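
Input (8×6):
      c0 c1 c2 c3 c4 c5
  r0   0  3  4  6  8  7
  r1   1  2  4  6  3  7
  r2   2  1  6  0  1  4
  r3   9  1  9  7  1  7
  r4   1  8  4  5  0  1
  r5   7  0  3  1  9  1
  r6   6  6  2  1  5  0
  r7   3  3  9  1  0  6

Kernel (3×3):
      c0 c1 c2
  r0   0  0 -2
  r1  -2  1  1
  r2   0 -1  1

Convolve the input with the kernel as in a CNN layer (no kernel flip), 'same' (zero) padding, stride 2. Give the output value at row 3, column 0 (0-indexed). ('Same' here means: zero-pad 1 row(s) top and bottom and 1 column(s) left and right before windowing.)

The receptive field on the zero-padded input at this output position is [0 7 0 / 0 6 6 / 0 3 3]. Elementwise product with the kernel and sum: 0·-2 + 0·-2 + 6·1 + 6·1 + 3·-1 + 3·1.

12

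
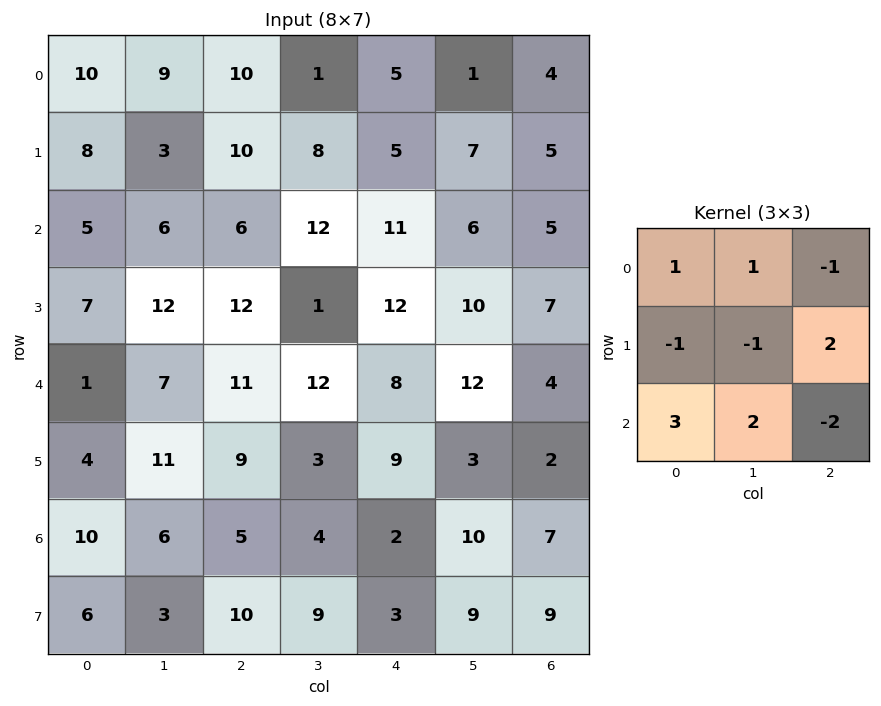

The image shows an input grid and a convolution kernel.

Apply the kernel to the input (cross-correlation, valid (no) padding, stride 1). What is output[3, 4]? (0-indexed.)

The receptive field on the input at this output position is [12 10 7 / 8 12 4 / 9 3 2]. Elementwise product with the kernel and sum: 12·1 + 10·1 + 7·-1 + 8·-1 + 12·-1 + 4·2 + 9·3 + 3·2 + 2·-2.

32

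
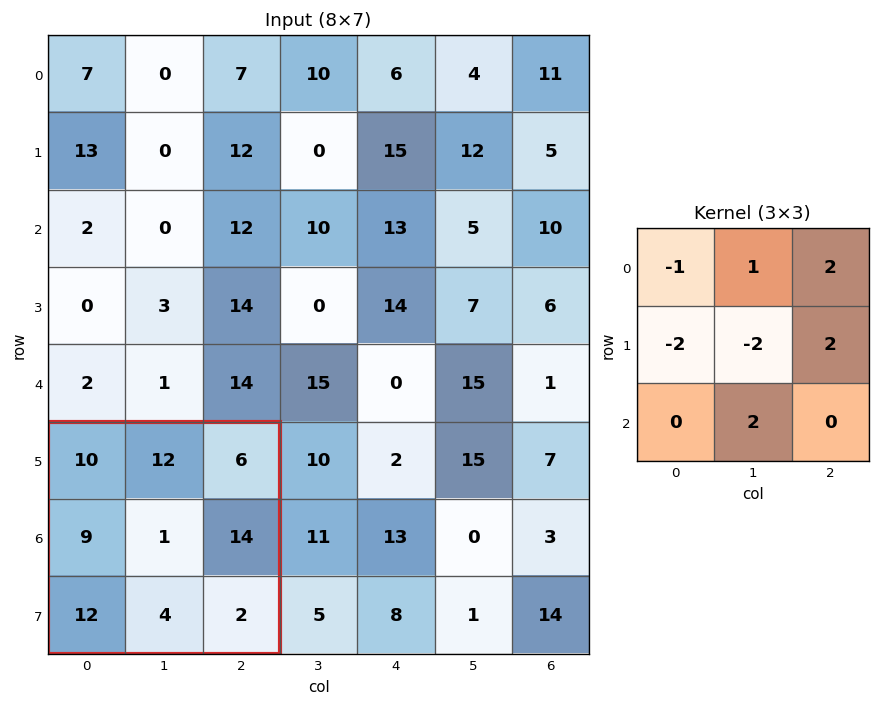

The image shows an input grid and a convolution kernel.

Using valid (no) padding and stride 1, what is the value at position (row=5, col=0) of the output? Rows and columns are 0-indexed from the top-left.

30

The receptive field on the input at this output position is [10 12 6 / 9 1 14 / 12 4 2]. Elementwise product with the kernel and sum: 10·-1 + 12·1 + 6·2 + 9·-2 + 1·-2 + 14·2 + 4·2.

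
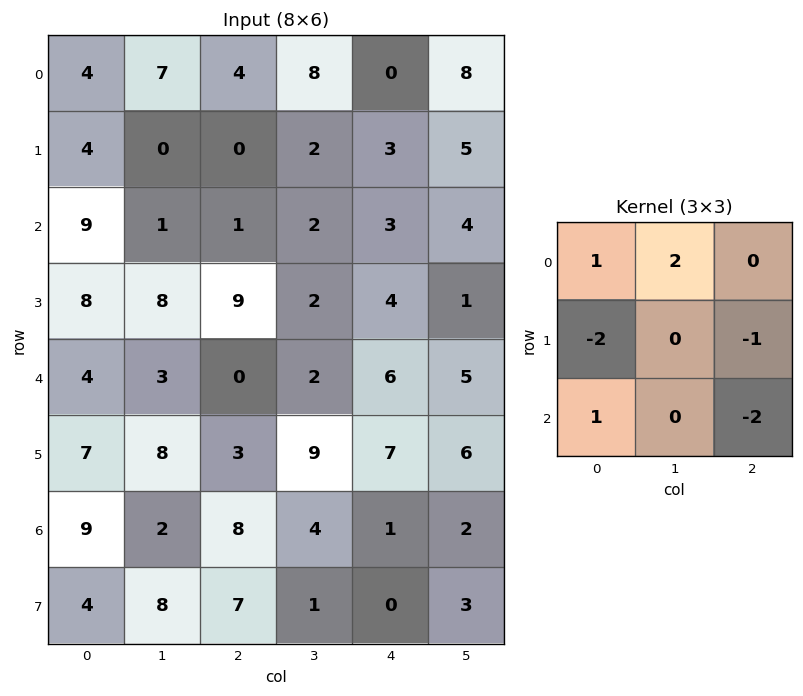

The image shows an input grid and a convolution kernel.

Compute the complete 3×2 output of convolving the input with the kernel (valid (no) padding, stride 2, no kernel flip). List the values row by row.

Output[0,0]: The receptive field on the input at this output position is [4 7 4 / 4 0 0 / 9 1 1]. Elementwise product with the kernel and sum: 4·1 + 7·2 + 4·-2 + 0·-1 + 9·1 + 1·-2.
Output[0,1]: The receptive field on the input at this output position is [4 8 0 / 0 2 3 / 1 2 3]. Elementwise product with the kernel and sum: 4·1 + 8·2 + 0·-2 + 3·-1 + 1·1 + 3·-2.

17 12
-10 -29
-14 -3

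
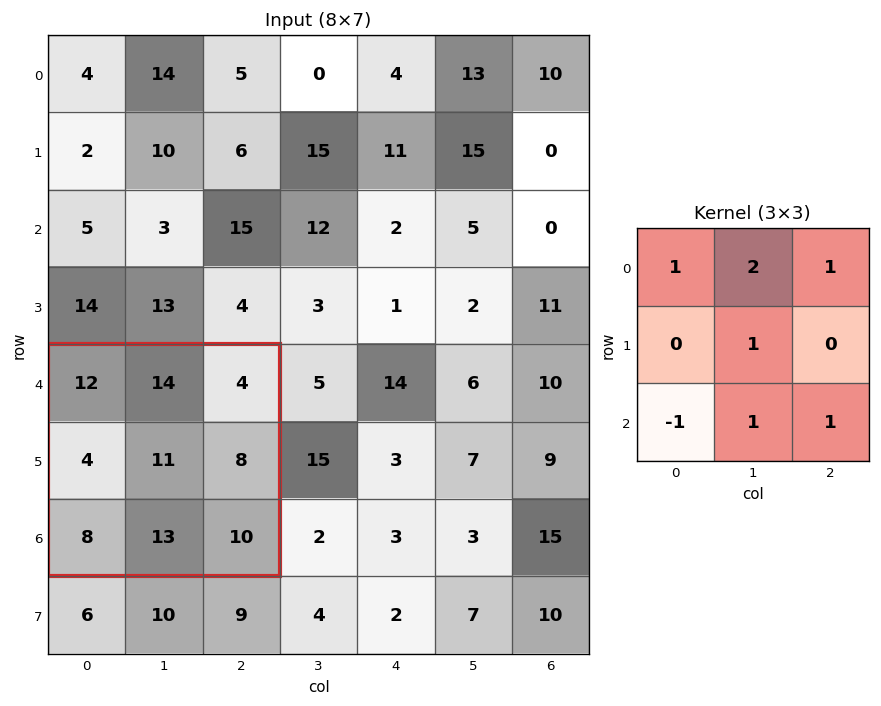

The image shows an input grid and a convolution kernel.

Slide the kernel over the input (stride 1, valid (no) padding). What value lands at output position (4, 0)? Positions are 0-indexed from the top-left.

70

The receptive field on the input at this output position is [12 14 4 / 4 11 8 / 8 13 10]. Elementwise product with the kernel and sum: 12·1 + 14·2 + 4·1 + 11·1 + 8·-1 + 13·1 + 10·1.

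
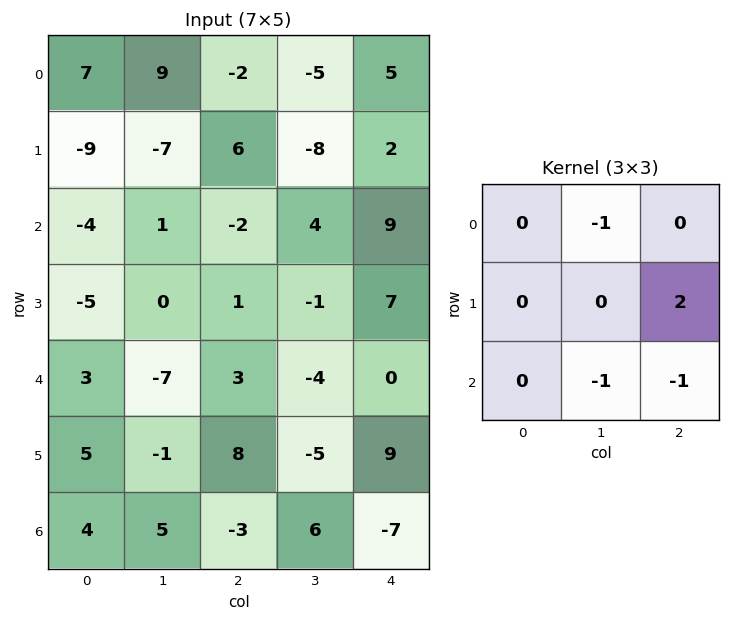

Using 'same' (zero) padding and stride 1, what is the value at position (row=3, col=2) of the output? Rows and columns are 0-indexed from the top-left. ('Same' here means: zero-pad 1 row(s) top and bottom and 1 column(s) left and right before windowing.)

1

The receptive field on the zero-padded input at this output position is [1 -2 4 / 0 1 -1 / -7 3 -4]. Elementwise product with the kernel and sum: -2·-1 + -1·2 + 3·-1 + -4·-1.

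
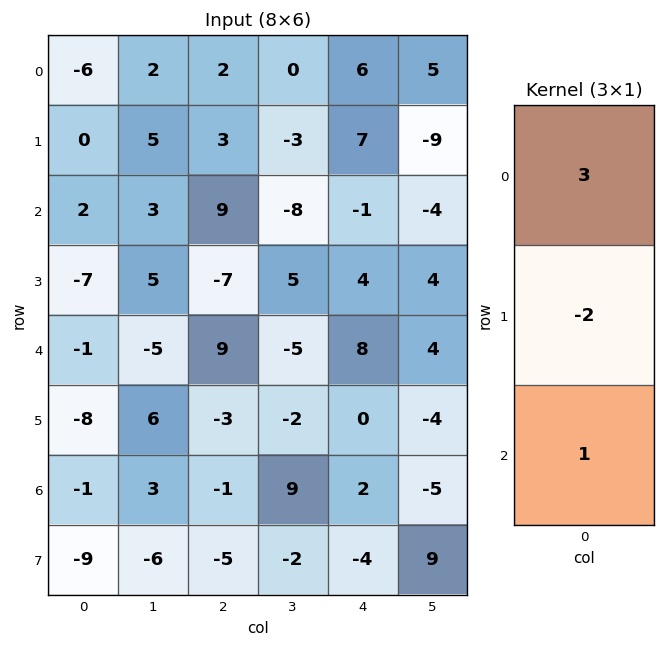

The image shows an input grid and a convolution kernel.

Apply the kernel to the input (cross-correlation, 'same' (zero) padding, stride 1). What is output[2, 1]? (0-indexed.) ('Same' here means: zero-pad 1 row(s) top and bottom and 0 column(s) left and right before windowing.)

14

The receptive field on the zero-padded input at this output position is [5 / 3 / 5]. Elementwise product with the kernel and sum: 5·3 + 3·-2 + 5·1.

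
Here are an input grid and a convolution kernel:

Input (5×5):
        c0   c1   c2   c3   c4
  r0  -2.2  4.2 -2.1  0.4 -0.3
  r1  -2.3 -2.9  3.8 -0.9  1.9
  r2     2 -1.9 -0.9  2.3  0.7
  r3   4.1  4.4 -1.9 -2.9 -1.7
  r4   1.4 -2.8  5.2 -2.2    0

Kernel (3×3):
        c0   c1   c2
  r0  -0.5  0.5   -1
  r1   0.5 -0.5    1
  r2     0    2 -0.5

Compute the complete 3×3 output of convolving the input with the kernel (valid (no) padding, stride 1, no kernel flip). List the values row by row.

6.05 -10.75 10.05
6.7 3.7 -10.1
-11.3 9.95 -4.7

Output[0,0]: The receptive field on the input at this output position is [-2.2 4.2 -2.1 / -2.3 -2.9 3.8 / 2 -1.9 -0.9]. Elementwise product with the kernel and sum: -2.2·-0.5 + 4.2·0.5 + -2.1·-1 + -2.3·0.5 + -2.9·-0.5 + 3.8·1 + -1.9·2 + -0.9·-0.5.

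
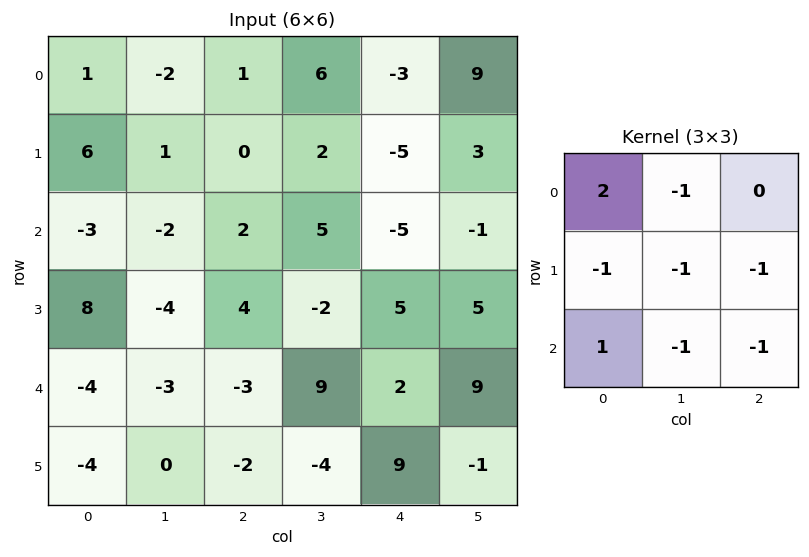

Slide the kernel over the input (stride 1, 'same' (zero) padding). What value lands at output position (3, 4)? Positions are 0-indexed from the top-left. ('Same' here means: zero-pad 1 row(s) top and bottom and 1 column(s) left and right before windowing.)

The receptive field on the zero-padded input at this output position is [5 -5 -1 / -2 5 5 / 9 2 9]. Elementwise product with the kernel and sum: 5·2 + -5·-1 + -2·-1 + 5·-1 + 5·-1 + 9·1 + 2·-1 + 9·-1.

5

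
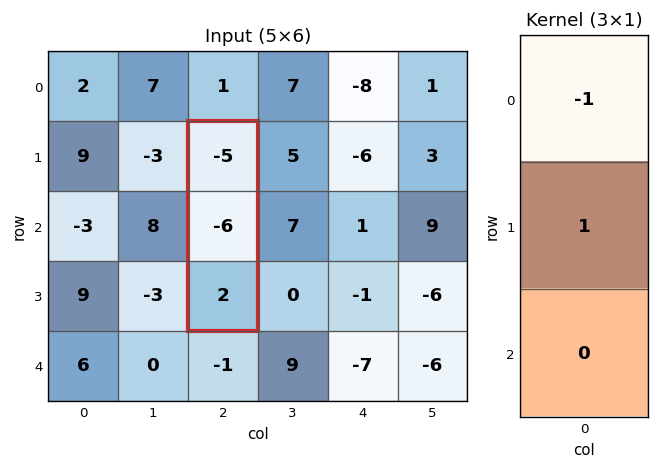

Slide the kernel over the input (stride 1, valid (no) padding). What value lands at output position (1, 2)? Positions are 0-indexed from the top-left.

The receptive field on the input at this output position is [-5 / -6 / 2]. Elementwise product with the kernel and sum: -5·-1 + -6·1.

-1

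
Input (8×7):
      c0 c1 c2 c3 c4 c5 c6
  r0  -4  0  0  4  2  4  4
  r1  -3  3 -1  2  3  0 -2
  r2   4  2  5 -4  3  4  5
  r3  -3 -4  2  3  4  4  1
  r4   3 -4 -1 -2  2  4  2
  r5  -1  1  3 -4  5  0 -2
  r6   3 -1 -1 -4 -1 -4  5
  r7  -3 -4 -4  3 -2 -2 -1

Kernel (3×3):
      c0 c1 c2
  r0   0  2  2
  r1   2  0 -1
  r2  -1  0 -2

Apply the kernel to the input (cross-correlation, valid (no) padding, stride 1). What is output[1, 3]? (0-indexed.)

The receptive field on the input at this output position is [2 3 0 / -4 3 4 / 3 4 4]. Elementwise product with the kernel and sum: 3·2 + 0·2 + -4·2 + 4·-1 + 3·-1 + 4·-2.

-17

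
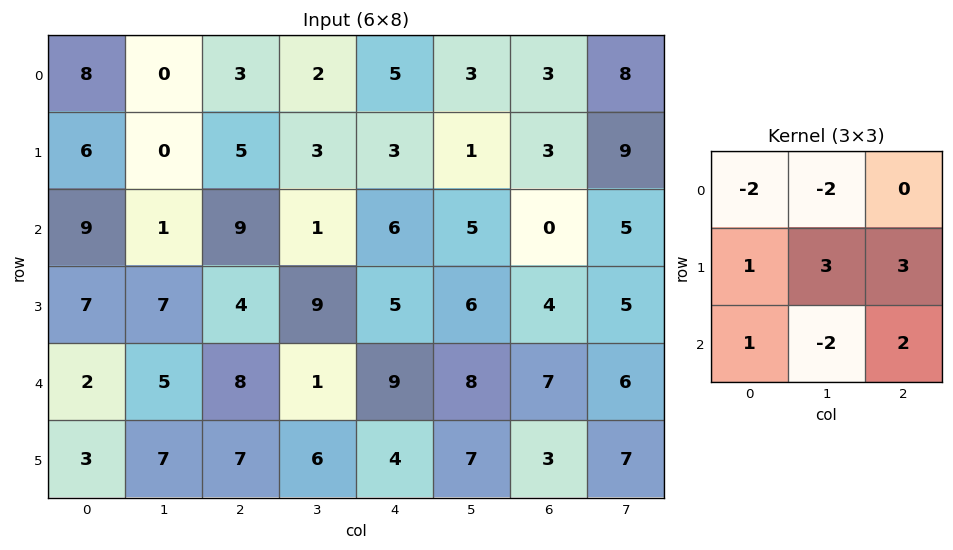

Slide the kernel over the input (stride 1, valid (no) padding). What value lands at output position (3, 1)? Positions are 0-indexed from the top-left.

The receptive field on the input at this output position is [7 4 9 / 5 8 1 / 7 7 6]. Elementwise product with the kernel and sum: 7·-2 + 4·-2 + 5·1 + 8·3 + 1·3 + 7·1 + 7·-2 + 6·2.

15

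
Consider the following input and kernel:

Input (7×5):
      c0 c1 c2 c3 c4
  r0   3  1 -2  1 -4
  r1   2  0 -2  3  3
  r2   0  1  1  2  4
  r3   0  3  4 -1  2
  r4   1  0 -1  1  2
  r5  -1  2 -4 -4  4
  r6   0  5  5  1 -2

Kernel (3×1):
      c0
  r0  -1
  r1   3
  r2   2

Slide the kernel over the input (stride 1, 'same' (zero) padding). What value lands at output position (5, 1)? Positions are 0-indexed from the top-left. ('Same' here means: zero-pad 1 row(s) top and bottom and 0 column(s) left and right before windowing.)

The receptive field on the zero-padded input at this output position is [0 / 2 / 5]. Elementwise product with the kernel and sum: 0·-1 + 2·3 + 5·2.

16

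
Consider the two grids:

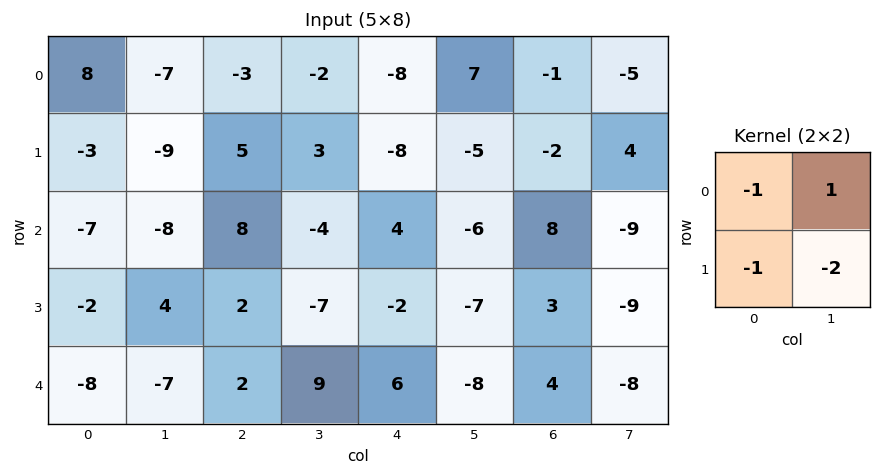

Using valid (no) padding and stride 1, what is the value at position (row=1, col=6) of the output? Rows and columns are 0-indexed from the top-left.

The receptive field on the input at this output position is [-2 4 / 8 -9]. Elementwise product with the kernel and sum: -2·-1 + 4·1 + 8·-1 + -9·-2.

16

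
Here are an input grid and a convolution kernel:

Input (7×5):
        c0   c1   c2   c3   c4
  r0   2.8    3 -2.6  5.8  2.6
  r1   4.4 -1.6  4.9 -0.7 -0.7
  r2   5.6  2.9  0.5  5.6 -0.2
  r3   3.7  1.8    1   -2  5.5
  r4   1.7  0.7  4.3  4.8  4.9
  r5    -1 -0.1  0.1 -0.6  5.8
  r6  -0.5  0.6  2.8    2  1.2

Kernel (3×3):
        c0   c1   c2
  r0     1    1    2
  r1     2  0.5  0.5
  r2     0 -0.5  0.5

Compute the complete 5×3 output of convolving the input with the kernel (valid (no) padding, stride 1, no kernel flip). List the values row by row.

Output[0,0]: The receptive field on the input at this output position is [2.8 3 -2.6 / 4.4 -1.6 4.9 / 5.6 2.9 0.5]. Elementwise product with the kernel and sum: 2.8·1 + 3·1 + -2.6·2 + 4.4·2 + -1.6·0.5 + 4.9·0.5 + 2.9·-0.5 + 0.5·0.5.

9.85 13.45 14.6
25.1 9.25 10.25
20.1 17.95 9.5
13.5 4.4 26.65
10.1 13.75 21.3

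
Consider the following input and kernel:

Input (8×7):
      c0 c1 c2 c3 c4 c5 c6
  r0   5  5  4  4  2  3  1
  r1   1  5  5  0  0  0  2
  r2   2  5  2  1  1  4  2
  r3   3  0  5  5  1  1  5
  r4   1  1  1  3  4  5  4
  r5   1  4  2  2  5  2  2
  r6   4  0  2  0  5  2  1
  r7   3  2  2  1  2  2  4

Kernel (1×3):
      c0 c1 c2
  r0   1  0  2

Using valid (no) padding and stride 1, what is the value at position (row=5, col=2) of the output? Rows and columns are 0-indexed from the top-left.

The receptive field on the input at this output position is [2 2 5]. Elementwise product with the kernel and sum: 2·1 + 5·2.

12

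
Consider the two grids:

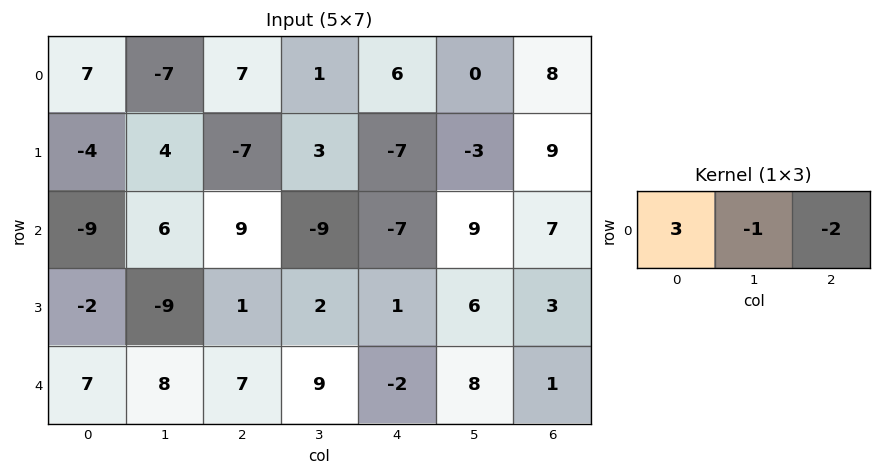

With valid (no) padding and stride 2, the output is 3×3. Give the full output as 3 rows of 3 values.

14 8 2
-51 50 -44
-1 16 -16

Output[0,0]: The receptive field on the input at this output position is [7 -7 7]. Elementwise product with the kernel and sum: 7·3 + -7·-1 + 7·-2.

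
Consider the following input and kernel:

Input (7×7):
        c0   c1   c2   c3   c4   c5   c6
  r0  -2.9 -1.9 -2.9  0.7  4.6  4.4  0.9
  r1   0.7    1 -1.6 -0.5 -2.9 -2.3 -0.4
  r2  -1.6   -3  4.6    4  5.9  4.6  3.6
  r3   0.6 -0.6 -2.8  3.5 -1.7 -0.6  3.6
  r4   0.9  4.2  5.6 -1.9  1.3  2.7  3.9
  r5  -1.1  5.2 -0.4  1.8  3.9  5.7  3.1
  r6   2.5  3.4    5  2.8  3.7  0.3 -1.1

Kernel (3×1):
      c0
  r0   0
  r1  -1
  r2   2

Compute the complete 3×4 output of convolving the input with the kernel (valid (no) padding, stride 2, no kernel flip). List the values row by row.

Output[0,0]: The receptive field on the input at this output position is [-2.9 / 0.7 / -1.6]. Elementwise product with the kernel and sum: 0.7·-1 + -1.6·2.
Output[0,1]: The receptive field on the input at this output position is [-2.9 / -1.6 / 4.6]. Elementwise product with the kernel and sum: -1.6·-1 + 4.6·2.

-3.9 10.8 14.7 7.6
1.2 14 4.3 4.2
6.1 10.4 3.5 -5.3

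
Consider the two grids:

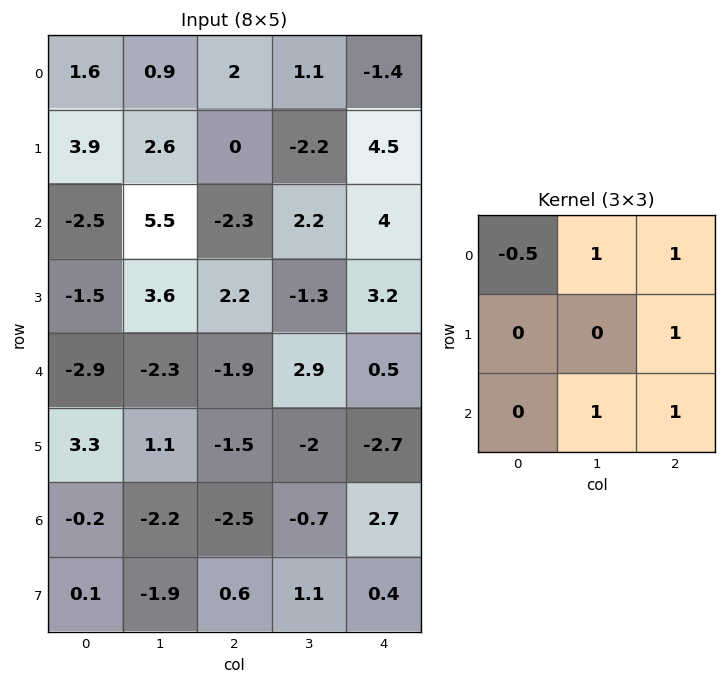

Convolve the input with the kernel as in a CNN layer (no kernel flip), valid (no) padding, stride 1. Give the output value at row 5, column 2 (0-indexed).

0.25

The receptive field on the input at this output position is [-1.5 -2 -2.7 / -2.5 -0.7 2.7 / 0.6 1.1 0.4]. Elementwise product with the kernel and sum: -1.5·-0.5 + -2·1 + -2.7·1 + 2.7·1 + 1.1·1 + 0.4·1.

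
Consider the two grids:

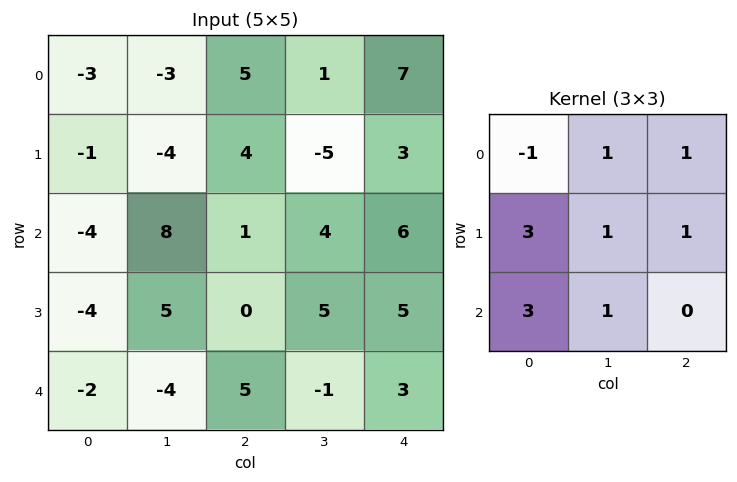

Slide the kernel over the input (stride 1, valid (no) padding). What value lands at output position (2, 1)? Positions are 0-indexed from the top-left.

10

The receptive field on the input at this output position is [8 1 4 / 5 0 5 / -4 5 -1]. Elementwise product with the kernel and sum: 8·-1 + 1·1 + 4·1 + 5·3 + 0·1 + 5·1 + -4·3 + 5·1.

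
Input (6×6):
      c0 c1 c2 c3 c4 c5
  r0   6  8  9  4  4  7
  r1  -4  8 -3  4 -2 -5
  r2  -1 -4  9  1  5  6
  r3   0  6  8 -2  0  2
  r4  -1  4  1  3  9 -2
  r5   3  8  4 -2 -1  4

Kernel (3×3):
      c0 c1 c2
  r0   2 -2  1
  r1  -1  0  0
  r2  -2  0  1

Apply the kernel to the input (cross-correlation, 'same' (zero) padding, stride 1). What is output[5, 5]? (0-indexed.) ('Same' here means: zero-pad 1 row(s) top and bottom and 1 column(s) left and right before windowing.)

The receptive field on the zero-padded input at this output position is [9 -2 0 / -1 4 0 / 0 0 0]. Elementwise product with the kernel and sum: 9·2 + -2·-2 + 0·1 + -1·-1 + 0·-2 + 0·1.

23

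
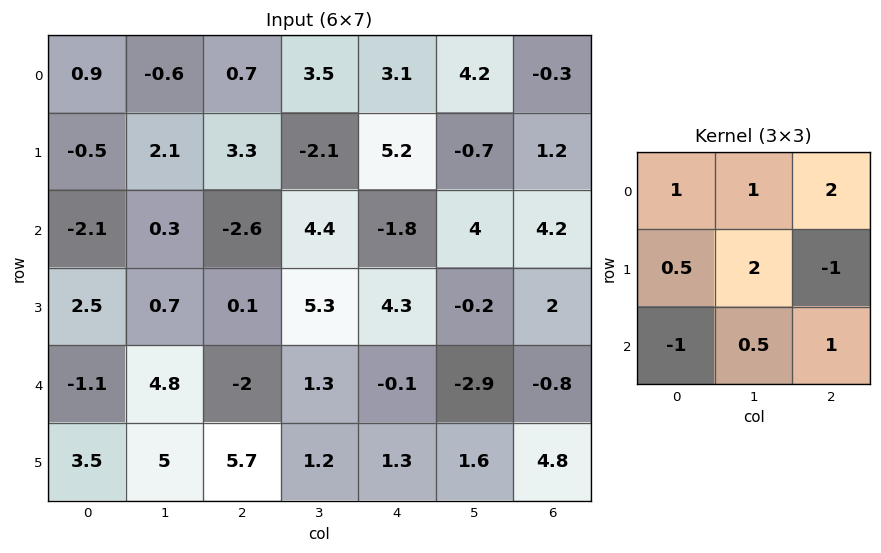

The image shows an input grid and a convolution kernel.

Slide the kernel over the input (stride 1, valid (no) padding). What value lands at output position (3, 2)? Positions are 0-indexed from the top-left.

11.9

The receptive field on the input at this output position is [0.1 5.3 4.3 / -2 1.3 -0.1 / 5.7 1.2 1.3]. Elementwise product with the kernel and sum: 0.1·1 + 5.3·1 + 4.3·2 + -2·0.5 + 1.3·2 + -0.1·-1 + 5.7·-1 + 1.2·0.5 + 1.3·1.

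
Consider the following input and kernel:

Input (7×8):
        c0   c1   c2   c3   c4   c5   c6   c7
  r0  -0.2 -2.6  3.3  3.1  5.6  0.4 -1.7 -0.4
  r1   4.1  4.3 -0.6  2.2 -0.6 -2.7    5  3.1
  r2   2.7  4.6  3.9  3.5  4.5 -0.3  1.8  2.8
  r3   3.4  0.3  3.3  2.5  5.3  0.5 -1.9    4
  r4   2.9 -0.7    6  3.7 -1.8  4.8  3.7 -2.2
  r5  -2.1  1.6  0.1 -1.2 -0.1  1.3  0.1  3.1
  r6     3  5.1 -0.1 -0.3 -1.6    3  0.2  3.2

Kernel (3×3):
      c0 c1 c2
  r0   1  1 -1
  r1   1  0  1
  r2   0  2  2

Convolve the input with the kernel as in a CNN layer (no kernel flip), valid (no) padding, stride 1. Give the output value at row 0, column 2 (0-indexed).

The receptive field on the input at this output position is [3.3 3.1 5.6 / -0.6 2.2 -0.6 / 3.9 3.5 4.5]. Elementwise product with the kernel and sum: 3.3·1 + 3.1·1 + 5.6·-1 + -0.6·1 + -0.6·1 + 3.5·2 + 4.5·2.

15.6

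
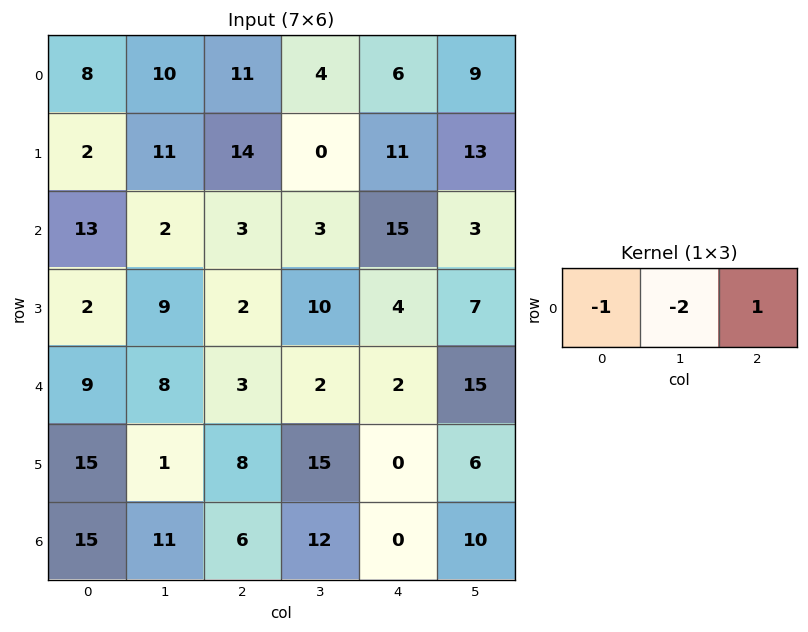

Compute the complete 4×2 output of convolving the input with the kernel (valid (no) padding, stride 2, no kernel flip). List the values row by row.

-17 -13
-14 6
-22 -5
-31 -30

Output[0,0]: The receptive field on the input at this output position is [8 10 11]. Elementwise product with the kernel and sum: 8·-1 + 10·-2 + 11·1.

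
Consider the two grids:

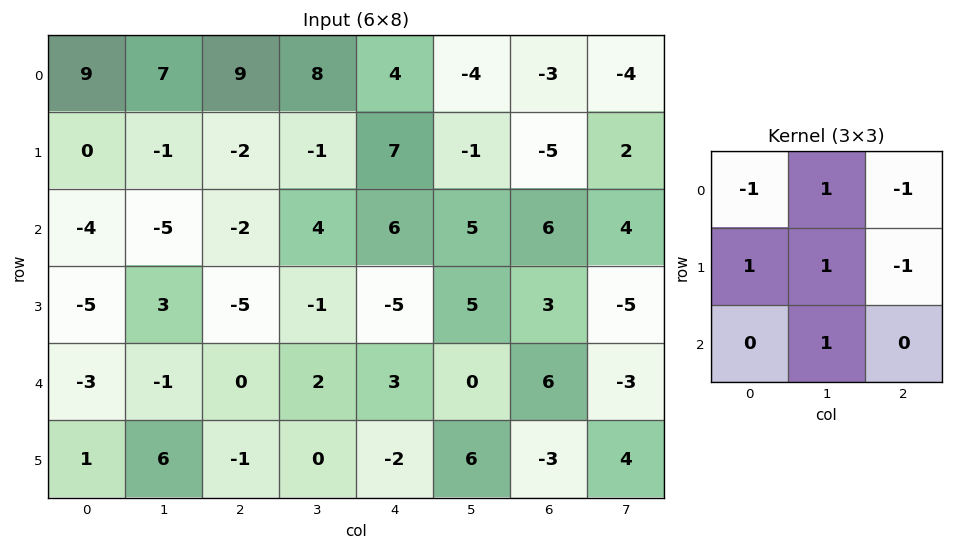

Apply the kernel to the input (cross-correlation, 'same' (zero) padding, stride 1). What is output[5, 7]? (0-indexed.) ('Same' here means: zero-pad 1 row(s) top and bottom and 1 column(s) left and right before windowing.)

The receptive field on the zero-padded input at this output position is [6 -3 0 / -3 4 0 / 0 0 0]. Elementwise product with the kernel and sum: 6·-1 + -3·1 + 0·-1 + -3·1 + 4·1 + 0·-1 + 0·1.

-8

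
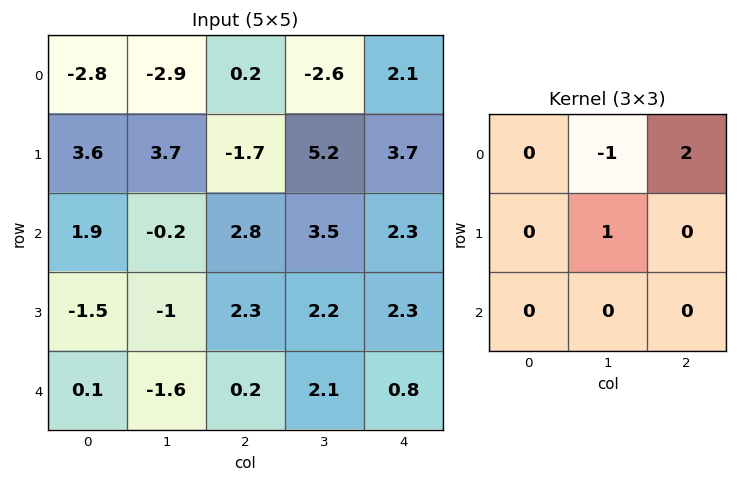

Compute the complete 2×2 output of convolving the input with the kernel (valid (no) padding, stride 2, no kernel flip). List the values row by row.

Output[0,0]: The receptive field on the input at this output position is [-2.8 -2.9 0.2 / 3.6 3.7 -1.7 / 1.9 -0.2 2.8]. Elementwise product with the kernel and sum: -2.9·-1 + 0.2·2 + 3.7·1.
Output[0,1]: The receptive field on the input at this output position is [0.2 -2.6 2.1 / -1.7 5.2 3.7 / 2.8 3.5 2.3]. Elementwise product with the kernel and sum: -2.6·-1 + 2.1·2 + 5.2·1.

7 12
4.8 3.3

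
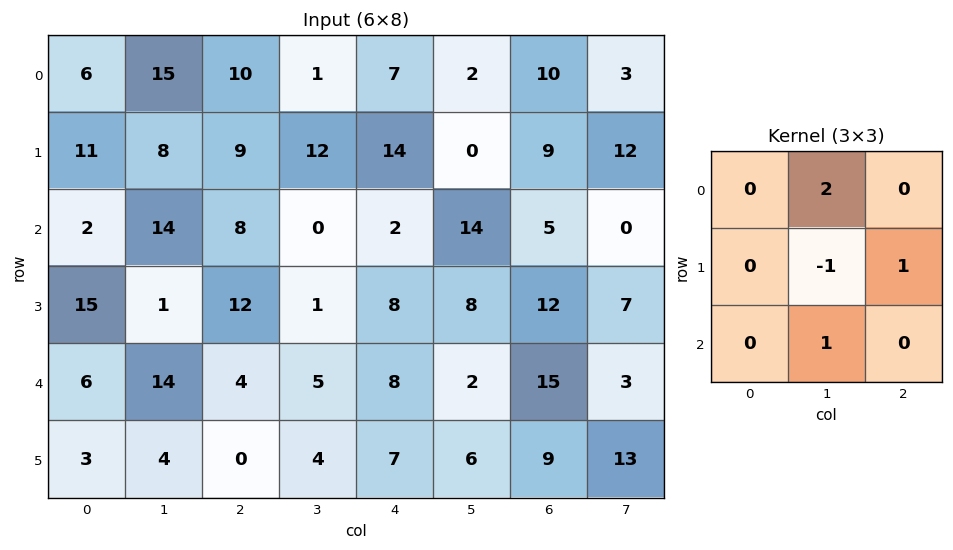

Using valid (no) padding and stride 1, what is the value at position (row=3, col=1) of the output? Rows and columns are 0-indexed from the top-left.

The receptive field on the input at this output position is [1 12 1 / 14 4 5 / 4 0 4]. Elementwise product with the kernel and sum: 12·2 + 4·-1 + 5·1 + 0·1.

25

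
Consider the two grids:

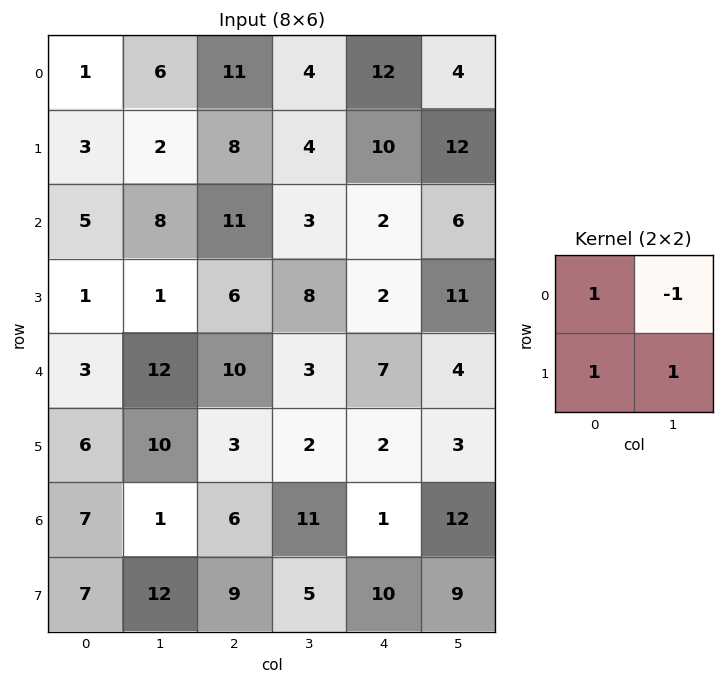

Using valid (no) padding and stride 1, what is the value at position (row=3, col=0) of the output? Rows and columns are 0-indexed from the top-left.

The receptive field on the input at this output position is [1 1 / 3 12]. Elementwise product with the kernel and sum: 1·1 + 1·-1 + 3·1 + 12·1.

15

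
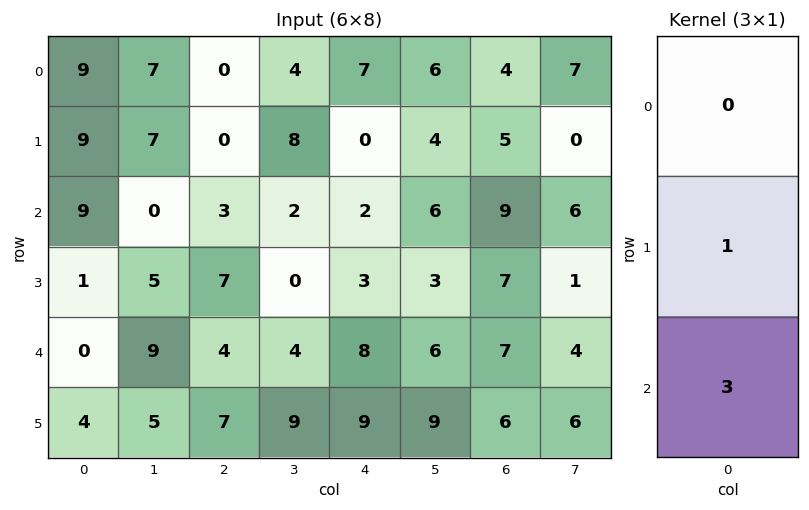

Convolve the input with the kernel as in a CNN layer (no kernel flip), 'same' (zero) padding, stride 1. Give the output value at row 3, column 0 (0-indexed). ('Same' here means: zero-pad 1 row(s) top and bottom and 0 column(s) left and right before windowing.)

1

The receptive field on the zero-padded input at this output position is [9 / 1 / 0]. Elementwise product with the kernel and sum: 1·1 + 0·3.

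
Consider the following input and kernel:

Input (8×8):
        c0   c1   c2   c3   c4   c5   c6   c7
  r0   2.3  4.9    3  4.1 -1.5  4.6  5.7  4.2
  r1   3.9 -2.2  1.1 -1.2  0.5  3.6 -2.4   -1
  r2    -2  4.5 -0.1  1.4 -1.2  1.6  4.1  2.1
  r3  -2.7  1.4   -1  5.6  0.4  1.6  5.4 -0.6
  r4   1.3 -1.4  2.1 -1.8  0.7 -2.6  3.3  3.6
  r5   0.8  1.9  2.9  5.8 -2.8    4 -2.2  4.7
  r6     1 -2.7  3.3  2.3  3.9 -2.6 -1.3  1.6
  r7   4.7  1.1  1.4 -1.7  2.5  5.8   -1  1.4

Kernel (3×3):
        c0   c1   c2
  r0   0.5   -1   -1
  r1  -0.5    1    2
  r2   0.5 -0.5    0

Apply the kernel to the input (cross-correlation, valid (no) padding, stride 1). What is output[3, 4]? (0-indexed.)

The receptive field on the input at this output position is [0.4 1.6 5.4 / 0.7 -2.6 3.3 / -2.8 4 -2.2]. Elementwise product with the kernel and sum: 0.4·0.5 + 1.6·-1 + 5.4·-1 + 0.7·-0.5 + -2.6·1 + 3.3·2 + -2.8·0.5 + 4·-0.5.

-6.55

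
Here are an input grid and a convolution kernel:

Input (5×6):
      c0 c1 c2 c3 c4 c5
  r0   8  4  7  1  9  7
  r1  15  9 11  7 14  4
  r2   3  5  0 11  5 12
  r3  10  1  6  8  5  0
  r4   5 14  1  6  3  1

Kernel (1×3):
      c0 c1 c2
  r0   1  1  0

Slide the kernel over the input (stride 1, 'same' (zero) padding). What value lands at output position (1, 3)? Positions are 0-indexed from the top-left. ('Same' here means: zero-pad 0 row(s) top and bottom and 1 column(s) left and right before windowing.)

18

The receptive field on the zero-padded input at this output position is [11 7 14]. Elementwise product with the kernel and sum: 11·1 + 7·1.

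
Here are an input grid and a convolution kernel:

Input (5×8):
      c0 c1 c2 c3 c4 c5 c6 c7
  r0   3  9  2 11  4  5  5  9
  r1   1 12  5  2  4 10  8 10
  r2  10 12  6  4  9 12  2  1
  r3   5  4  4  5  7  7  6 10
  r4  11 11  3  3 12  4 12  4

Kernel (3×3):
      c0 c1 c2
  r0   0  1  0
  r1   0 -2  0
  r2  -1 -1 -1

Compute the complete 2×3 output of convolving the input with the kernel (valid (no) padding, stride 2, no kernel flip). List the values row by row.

Output[0,0]: The receptive field on the input at this output position is [3 9 2 / 1 12 5 / 10 12 6]. Elementwise product with the kernel and sum: 9·1 + 12·-2 + 10·-1 + 12·-1 + 6·-1.
Output[0,1]: The receptive field on the input at this output position is [2 11 4 / 5 2 4 / 6 4 9]. Elementwise product with the kernel and sum: 11·1 + 2·-2 + 6·-1 + 4·-1 + 9·-1.

-43 -12 -38
-21 -24 -30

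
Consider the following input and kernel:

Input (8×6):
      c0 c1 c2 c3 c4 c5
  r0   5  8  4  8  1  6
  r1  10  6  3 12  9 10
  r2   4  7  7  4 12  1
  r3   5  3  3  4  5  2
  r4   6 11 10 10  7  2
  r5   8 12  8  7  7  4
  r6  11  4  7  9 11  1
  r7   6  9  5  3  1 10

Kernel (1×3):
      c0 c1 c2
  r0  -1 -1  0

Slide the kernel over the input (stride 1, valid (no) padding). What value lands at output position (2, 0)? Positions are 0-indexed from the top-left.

-11

The receptive field on the input at this output position is [4 7 7]. Elementwise product with the kernel and sum: 4·-1 + 7·-1.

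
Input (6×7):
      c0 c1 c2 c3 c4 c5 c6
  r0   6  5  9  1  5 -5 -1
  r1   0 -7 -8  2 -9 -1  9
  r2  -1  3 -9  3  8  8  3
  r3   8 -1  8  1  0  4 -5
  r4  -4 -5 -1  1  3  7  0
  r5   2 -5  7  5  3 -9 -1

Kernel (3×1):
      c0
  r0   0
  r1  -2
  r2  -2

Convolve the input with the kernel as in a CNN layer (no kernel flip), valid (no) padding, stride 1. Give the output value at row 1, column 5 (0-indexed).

The receptive field on the input at this output position is [-1 / 8 / 4]. Elementwise product with the kernel and sum: 8·-2 + 4·-2.

-24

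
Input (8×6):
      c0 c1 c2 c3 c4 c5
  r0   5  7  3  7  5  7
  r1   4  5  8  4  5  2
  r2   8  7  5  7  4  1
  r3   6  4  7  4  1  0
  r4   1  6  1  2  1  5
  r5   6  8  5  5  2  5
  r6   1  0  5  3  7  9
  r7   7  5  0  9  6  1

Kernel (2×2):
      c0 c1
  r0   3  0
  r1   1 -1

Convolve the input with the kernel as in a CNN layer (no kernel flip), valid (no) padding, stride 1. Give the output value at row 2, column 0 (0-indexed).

26

The receptive field on the input at this output position is [8 7 / 6 4]. Elementwise product with the kernel and sum: 8·3 + 6·1 + 4·-1.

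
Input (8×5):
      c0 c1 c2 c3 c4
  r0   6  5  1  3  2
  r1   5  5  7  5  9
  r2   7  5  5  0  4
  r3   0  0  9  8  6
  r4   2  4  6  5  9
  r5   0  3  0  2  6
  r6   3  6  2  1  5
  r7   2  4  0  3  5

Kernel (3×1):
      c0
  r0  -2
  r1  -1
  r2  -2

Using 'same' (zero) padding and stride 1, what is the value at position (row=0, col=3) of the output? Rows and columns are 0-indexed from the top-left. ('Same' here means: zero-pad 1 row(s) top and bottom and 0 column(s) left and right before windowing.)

-13

The receptive field on the zero-padded input at this output position is [0 / 3 / 5]. Elementwise product with the kernel and sum: 0·-2 + 3·-1 + 5·-2.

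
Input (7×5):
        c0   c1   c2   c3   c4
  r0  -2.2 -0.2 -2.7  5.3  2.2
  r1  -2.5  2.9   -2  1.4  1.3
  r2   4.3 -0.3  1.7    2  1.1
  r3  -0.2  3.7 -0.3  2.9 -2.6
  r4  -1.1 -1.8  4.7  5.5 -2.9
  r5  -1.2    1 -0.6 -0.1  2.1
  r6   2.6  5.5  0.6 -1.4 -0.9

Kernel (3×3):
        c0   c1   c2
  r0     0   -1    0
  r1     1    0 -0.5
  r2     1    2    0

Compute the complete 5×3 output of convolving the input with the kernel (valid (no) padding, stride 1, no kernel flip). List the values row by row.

2.4 8 -2.25
7.75 3.8 5.25
-4.45 8.15 14.7
-6.35 -4.45 2.45
14.5 3.05 -9.35

Output[0,0]: The receptive field on the input at this output position is [-2.2 -0.2 -2.7 / -2.5 2.9 -2 / 4.3 -0.3 1.7]. Elementwise product with the kernel and sum: -0.2·-1 + -2.5·1 + -2·-0.5 + 4.3·1 + -0.3·2.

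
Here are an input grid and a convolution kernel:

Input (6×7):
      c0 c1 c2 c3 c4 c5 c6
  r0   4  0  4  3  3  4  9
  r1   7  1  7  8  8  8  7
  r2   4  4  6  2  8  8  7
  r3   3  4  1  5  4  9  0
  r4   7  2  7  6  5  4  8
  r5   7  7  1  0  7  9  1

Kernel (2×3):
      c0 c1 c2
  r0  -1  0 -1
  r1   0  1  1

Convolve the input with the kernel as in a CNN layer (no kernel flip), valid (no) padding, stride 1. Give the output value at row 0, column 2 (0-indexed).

9

The receptive field on the input at this output position is [4 3 3 / 7 8 8]. Elementwise product with the kernel and sum: 4·-1 + 3·-1 + 8·1 + 8·1.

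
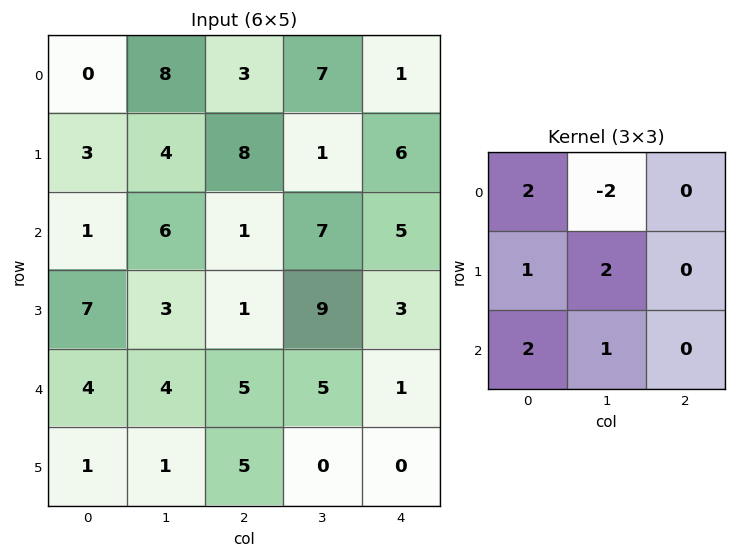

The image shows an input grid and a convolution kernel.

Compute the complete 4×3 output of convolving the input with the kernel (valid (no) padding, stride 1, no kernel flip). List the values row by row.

3 43 11
28 7 40
15 28 22
23 25 9

Output[0,0]: The receptive field on the input at this output position is [0 8 3 / 3 4 8 / 1 6 1]. Elementwise product with the kernel and sum: 0·2 + 8·-2 + 3·1 + 4·2 + 1·2 + 6·1.
Output[0,1]: The receptive field on the input at this output position is [8 3 7 / 4 8 1 / 6 1 7]. Elementwise product with the kernel and sum: 8·2 + 3·-2 + 4·1 + 8·2 + 6·2 + 1·1.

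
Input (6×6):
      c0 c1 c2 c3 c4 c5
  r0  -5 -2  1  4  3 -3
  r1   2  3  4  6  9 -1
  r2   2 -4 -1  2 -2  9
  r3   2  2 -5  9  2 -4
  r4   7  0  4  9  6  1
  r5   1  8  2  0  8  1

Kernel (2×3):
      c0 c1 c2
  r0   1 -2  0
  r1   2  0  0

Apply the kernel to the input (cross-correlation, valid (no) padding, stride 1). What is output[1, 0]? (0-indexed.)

The receptive field on the input at this output position is [2 3 4 / 2 -4 -1]. Elementwise product with the kernel and sum: 2·1 + 3·-2 + 2·2.

0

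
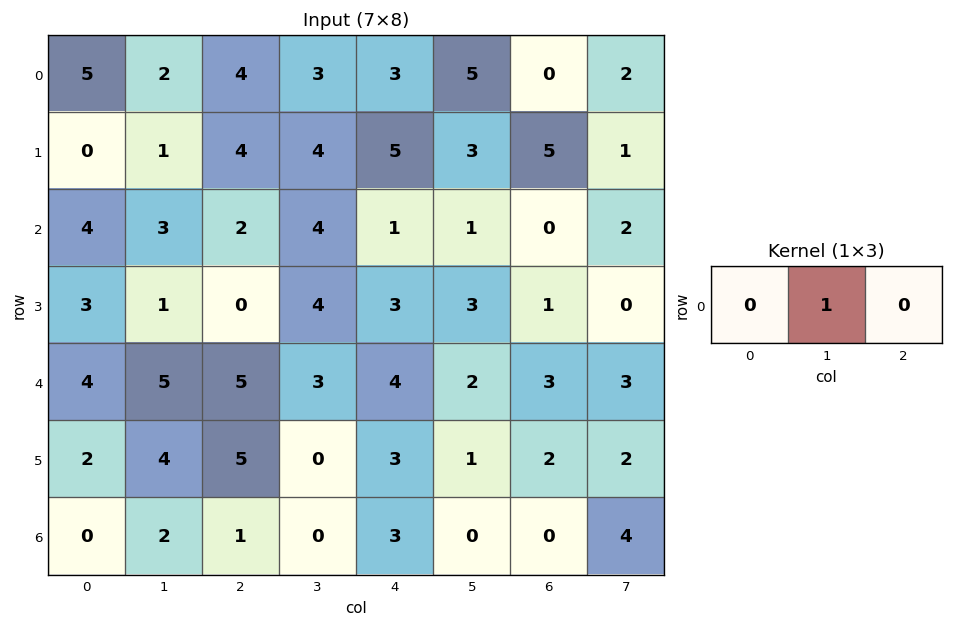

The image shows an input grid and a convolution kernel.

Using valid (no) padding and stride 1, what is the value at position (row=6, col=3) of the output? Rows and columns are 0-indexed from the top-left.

The receptive field on the input at this output position is [0 3 0]. Elementwise product with the kernel and sum: 3·1.

3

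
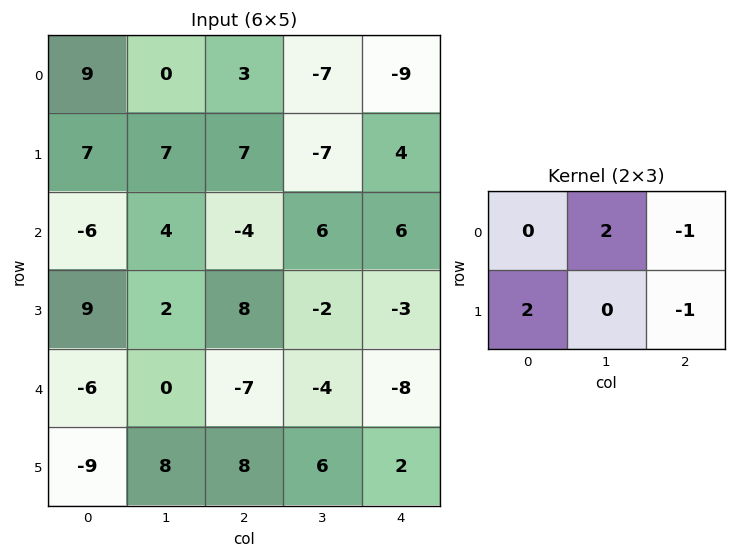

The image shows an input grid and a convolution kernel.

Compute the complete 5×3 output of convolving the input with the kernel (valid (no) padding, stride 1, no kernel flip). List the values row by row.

4 34 5
-1 23 -32
22 -8 25
-9 22 -7
-19 0 14

Output[0,0]: The receptive field on the input at this output position is [9 0 3 / 7 7 7]. Elementwise product with the kernel and sum: 0·2 + 3·-1 + 7·2 + 7·-1.
Output[0,1]: The receptive field on the input at this output position is [0 3 -7 / 7 7 -7]. Elementwise product with the kernel and sum: 3·2 + -7·-1 + 7·2 + -7·-1.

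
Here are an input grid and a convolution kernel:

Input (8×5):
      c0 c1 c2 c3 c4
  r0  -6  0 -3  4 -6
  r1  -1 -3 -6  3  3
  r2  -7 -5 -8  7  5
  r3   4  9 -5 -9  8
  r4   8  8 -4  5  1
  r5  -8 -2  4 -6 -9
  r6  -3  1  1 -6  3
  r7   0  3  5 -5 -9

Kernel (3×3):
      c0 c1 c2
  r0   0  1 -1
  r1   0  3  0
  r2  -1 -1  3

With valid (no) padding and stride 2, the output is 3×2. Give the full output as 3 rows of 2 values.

-18 35
2 -23
11 0

Output[0,0]: The receptive field on the input at this output position is [-6 0 -3 / -1 -3 -6 / -7 -5 -8]. Elementwise product with the kernel and sum: 0·1 + -3·-1 + -3·3 + -7·-1 + -5·-1 + -8·3.
Output[0,1]: The receptive field on the input at this output position is [-3 4 -6 / -6 3 3 / -8 7 5]. Elementwise product with the kernel and sum: 4·1 + -6·-1 + 3·3 + -8·-1 + 7·-1 + 5·3.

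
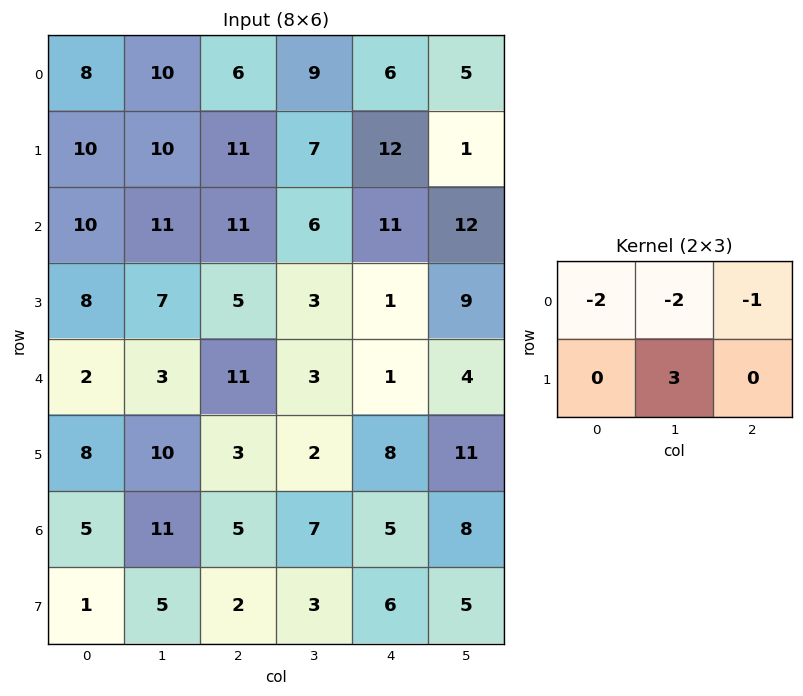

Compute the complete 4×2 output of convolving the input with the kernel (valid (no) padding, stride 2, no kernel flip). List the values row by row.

-12 -15
-32 -36
9 -23
-22 -20

Output[0,0]: The receptive field on the input at this output position is [8 10 6 / 10 10 11]. Elementwise product with the kernel and sum: 8·-2 + 10·-2 + 6·-1 + 10·3.
Output[0,1]: The receptive field on the input at this output position is [6 9 6 / 11 7 12]. Elementwise product with the kernel and sum: 6·-2 + 9·-2 + 6·-1 + 7·3.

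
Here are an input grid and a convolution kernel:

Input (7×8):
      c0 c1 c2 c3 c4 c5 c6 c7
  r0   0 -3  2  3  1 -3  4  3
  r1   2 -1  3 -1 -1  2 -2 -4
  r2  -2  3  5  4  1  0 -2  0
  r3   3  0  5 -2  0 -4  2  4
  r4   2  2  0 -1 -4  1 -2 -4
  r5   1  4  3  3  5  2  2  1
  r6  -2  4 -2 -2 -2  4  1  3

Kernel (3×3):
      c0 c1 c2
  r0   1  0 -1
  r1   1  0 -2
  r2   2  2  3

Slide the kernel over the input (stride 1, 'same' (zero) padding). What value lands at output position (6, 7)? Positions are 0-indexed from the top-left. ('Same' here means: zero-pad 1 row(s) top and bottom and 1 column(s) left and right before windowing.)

The receptive field on the zero-padded input at this output position is [2 1 0 / 1 3 0 / 0 0 0]. Elementwise product with the kernel and sum: 2·1 + 0·-1 + 1·1 + 0·-2 + 0·2 + 0·2 + 0·3.

3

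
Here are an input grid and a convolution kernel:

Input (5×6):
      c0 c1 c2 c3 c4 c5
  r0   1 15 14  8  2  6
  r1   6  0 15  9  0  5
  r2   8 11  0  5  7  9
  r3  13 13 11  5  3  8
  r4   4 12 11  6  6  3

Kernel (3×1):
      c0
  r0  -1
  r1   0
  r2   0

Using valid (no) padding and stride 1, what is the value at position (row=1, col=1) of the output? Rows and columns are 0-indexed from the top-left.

0

The receptive field on the input at this output position is [0 / 11 / 13]. Elementwise product with the kernel and sum: 0·-1.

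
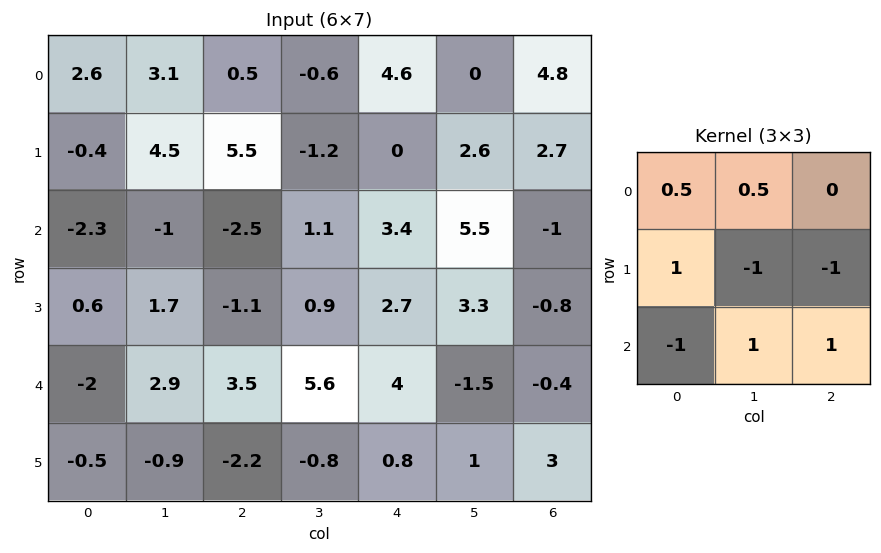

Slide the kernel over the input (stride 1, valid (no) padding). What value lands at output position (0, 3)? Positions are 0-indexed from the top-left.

The receptive field on the input at this output position is [-0.6 4.6 0 / -1.2 0 2.6 / 1.1 3.4 5.5]. Elementwise product with the kernel and sum: -0.6·0.5 + 4.6·0.5 + -1.2·1 + 0·-1 + 2.6·-1 + 1.1·-1 + 3.4·1 + 5.5·1.

6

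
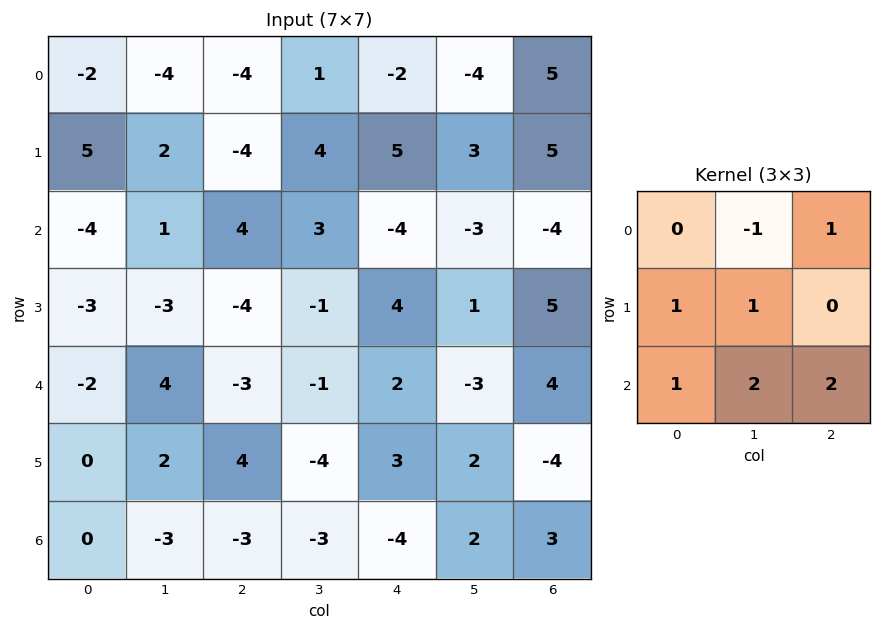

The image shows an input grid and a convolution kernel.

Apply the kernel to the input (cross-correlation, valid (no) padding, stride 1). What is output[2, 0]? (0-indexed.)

The receptive field on the input at this output position is [-4 1 4 / -3 -3 -4 / -2 4 -3]. Elementwise product with the kernel and sum: 1·-1 + 4·1 + -3·1 + -3·1 + -2·1 + 4·2 + -3·2.

-3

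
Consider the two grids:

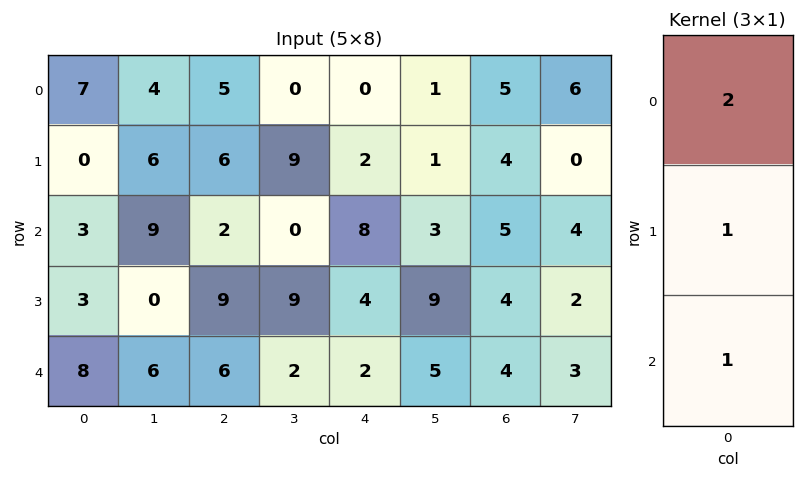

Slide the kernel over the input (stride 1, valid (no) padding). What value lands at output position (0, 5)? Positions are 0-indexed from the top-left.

6

The receptive field on the input at this output position is [1 / 1 / 3]. Elementwise product with the kernel and sum: 1·2 + 1·1 + 3·1.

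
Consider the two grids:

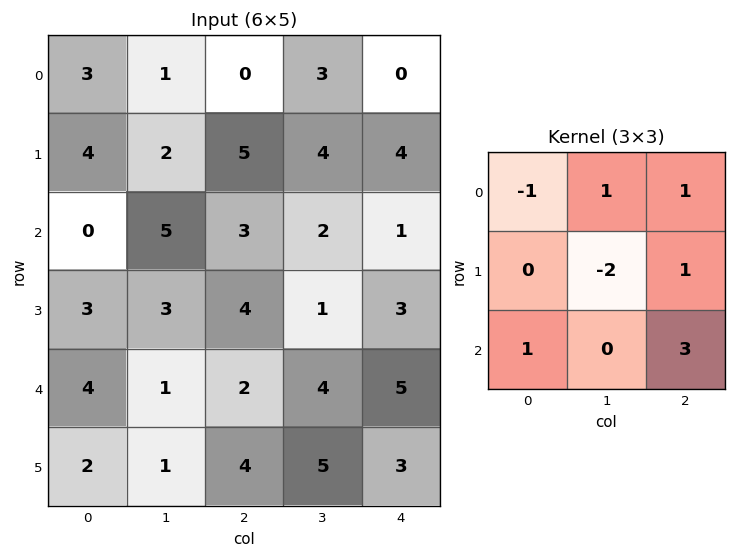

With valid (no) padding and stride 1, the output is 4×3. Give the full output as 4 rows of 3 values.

Output[0,0]: The receptive field on the input at this output position is [3 1 0 / 4 2 5 / 0 5 3]. Elementwise product with the kernel and sum: 3·-1 + 1·1 + 0·1 + 2·-2 + 5·1 + 0·1 + 3·3.
Output[0,1]: The receptive field on the input at this output position is [1 0 3 / 2 5 4 / 5 3 2]. Elementwise product with the kernel and sum: 1·-1 + 0·1 + 3·1 + 5·-2 + 4·1 + 5·1 + 2·3.

8 7 5
11 9 13
16 6 18
18 18 10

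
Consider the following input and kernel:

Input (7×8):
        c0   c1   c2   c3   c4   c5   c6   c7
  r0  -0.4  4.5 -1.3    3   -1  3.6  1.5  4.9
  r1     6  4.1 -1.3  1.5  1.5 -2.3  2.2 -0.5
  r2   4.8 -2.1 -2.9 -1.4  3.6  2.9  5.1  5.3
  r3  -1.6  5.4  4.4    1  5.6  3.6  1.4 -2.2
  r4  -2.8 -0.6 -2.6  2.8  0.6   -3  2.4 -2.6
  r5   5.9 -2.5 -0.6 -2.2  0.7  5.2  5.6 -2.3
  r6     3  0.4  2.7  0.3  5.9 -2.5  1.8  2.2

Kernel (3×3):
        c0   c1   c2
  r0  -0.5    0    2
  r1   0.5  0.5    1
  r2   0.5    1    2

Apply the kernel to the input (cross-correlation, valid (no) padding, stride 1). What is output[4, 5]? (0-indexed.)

4.35

The receptive field on the input at this output position is [-3 2.4 -2.6 / 5.2 5.6 -2.3 / -2.5 1.8 2.2]. Elementwise product with the kernel and sum: -3·-0.5 + -2.6·2 + 5.2·0.5 + 5.6·0.5 + -2.3·1 + -2.5·0.5 + 1.8·1 + 2.2·2.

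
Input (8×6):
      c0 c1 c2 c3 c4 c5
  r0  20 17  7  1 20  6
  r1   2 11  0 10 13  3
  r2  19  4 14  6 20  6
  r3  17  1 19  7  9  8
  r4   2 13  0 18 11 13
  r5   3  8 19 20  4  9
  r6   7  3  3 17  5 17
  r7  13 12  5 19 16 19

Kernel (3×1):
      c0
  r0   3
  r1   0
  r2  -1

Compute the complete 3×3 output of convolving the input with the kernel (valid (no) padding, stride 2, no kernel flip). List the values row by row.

Output[0,0]: The receptive field on the input at this output position is [20 / 2 / 19]. Elementwise product with the kernel and sum: 20·3 + 19·-1.
Output[0,1]: The receptive field on the input at this output position is [7 / 0 / 14]. Elementwise product with the kernel and sum: 7·3 + 14·-1.

41 7 40
55 42 49
-1 -3 28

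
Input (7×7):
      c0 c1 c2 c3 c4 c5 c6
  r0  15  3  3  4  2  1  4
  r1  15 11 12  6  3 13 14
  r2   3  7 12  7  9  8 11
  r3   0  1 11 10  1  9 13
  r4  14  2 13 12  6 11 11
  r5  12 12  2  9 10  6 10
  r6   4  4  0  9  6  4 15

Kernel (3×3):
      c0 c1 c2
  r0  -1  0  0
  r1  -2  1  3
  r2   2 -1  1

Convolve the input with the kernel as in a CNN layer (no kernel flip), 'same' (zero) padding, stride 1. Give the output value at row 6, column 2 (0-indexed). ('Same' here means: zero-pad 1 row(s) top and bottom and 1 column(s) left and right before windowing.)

The receptive field on the zero-padded input at this output position is [12 2 9 / 4 0 9 / 0 0 0]. Elementwise product with the kernel and sum: 12·-1 + 4·-2 + 0·1 + 9·3 + 0·2 + 0·-1 + 0·1.

7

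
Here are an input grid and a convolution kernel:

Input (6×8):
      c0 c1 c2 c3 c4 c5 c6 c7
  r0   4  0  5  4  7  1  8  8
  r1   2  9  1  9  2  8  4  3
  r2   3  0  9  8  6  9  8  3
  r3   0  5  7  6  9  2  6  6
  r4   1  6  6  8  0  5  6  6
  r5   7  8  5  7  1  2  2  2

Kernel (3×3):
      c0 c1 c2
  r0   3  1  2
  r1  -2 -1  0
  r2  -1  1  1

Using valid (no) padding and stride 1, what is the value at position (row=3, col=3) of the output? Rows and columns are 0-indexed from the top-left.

11

The receptive field on the input at this output position is [6 9 2 / 8 0 5 / 7 1 2]. Elementwise product with the kernel and sum: 6·3 + 9·1 + 2·2 + 8·-2 + 0·-1 + 7·-1 + 1·1 + 2·1.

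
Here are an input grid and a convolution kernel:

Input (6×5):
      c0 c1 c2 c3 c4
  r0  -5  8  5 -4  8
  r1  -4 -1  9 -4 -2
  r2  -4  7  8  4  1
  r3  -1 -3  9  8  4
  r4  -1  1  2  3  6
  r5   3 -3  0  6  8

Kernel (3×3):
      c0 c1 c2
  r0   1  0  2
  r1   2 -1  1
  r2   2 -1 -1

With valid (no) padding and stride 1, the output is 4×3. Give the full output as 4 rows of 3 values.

Output[0,0]: The receptive field on the input at this output position is [-5 8 5 / -4 -1 9 / -4 7 8]. Elementwise product with the kernel and sum: -5·1 + 5·2 + -4·2 + -1·-1 + 9·1 + -4·2 + 7·-1 + 8·-1.

-16 -13 52
-1 -22 24
17 5 19
25 4 10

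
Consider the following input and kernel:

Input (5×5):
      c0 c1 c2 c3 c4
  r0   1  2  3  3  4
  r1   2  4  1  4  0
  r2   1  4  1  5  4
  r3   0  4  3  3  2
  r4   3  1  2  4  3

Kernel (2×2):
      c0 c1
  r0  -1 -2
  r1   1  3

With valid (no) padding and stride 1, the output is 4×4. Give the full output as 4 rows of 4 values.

Output[0,0]: The receptive field on the input at this output position is [1 2 / 2 4]. Elementwise product with the kernel and sum: 1·-1 + 2·-2 + 2·1 + 4·3.

9 -1 4 -7
3 1 7 13
3 7 1 -4
-2 -3 5 6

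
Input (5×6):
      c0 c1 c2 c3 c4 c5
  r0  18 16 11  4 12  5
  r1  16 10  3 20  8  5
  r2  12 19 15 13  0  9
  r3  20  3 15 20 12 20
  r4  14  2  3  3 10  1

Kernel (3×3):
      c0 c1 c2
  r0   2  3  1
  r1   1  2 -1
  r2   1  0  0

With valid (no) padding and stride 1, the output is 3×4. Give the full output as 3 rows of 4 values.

Output[0,0]: The receptive field on the input at this output position is [18 16 11 / 16 10 3 / 12 19 15]. Elementwise product with the kernel and sum: 18·2 + 16·3 + 11·1 + 16·1 + 10·2 + 3·-1 + 12·1.

140 84 96 93
120 88 130 93
121 111 115 62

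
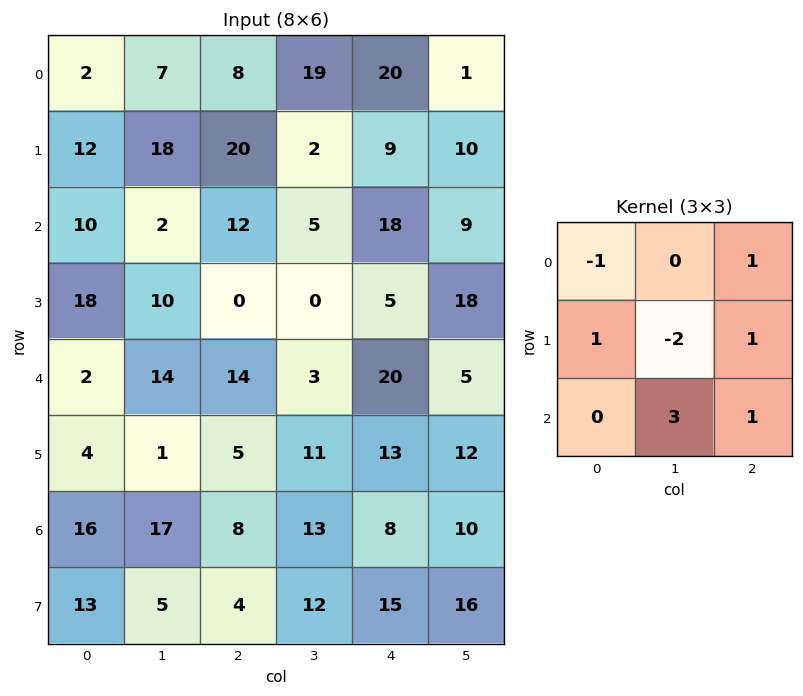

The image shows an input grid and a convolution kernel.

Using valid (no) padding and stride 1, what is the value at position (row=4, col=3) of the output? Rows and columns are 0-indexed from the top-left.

The receptive field on the input at this output position is [3 20 5 / 11 13 12 / 13 8 10]. Elementwise product with the kernel and sum: 3·-1 + 5·1 + 11·1 + 13·-2 + 12·1 + 8·3 + 10·1.

33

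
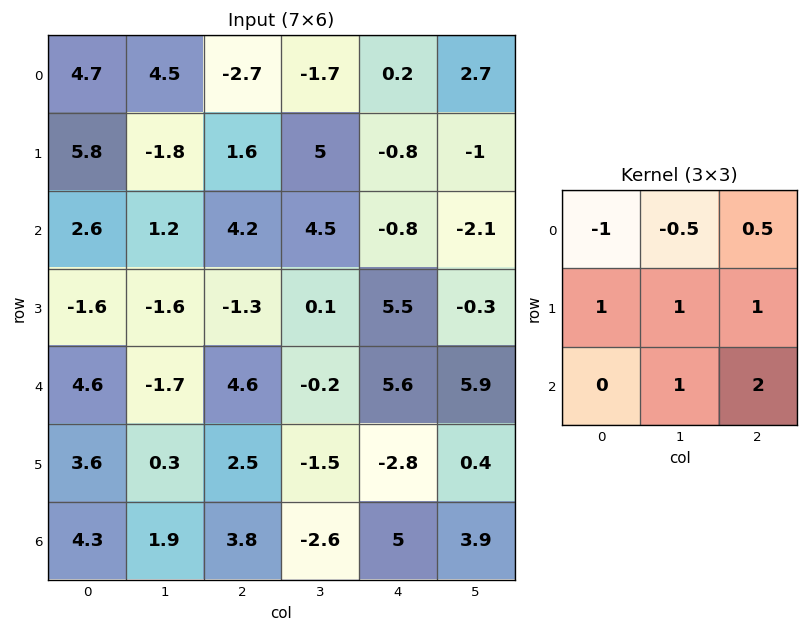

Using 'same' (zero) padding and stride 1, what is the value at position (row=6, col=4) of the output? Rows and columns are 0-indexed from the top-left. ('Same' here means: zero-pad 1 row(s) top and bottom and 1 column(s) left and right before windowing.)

9.4

The receptive field on the zero-padded input at this output position is [-1.5 -2.8 0.4 / -2.6 5 3.9 / 0 0 0]. Elementwise product with the kernel and sum: -1.5·-1 + -2.8·-0.5 + 0.4·0.5 + -2.6·1 + 5·1 + 3.9·1 + 0·1 + 0·2.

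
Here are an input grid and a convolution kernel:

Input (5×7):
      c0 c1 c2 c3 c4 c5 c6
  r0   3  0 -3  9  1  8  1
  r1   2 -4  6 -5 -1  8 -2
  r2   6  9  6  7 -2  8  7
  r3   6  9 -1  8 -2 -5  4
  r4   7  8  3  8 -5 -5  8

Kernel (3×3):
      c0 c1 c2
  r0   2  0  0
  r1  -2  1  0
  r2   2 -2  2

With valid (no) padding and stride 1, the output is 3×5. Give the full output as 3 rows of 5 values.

Output[0,0]: The receptive field on the input at this output position is [3 0 -3 / 2 -4 6 / 6 9 6]. Elementwise product with the kernel and sum: 3·2 + 2·-2 + -4·1 + 6·2 + 9·-2 + 6·2.

4 34 -29 61 6
-7 16 -15 -16 24
13 25 2 12 11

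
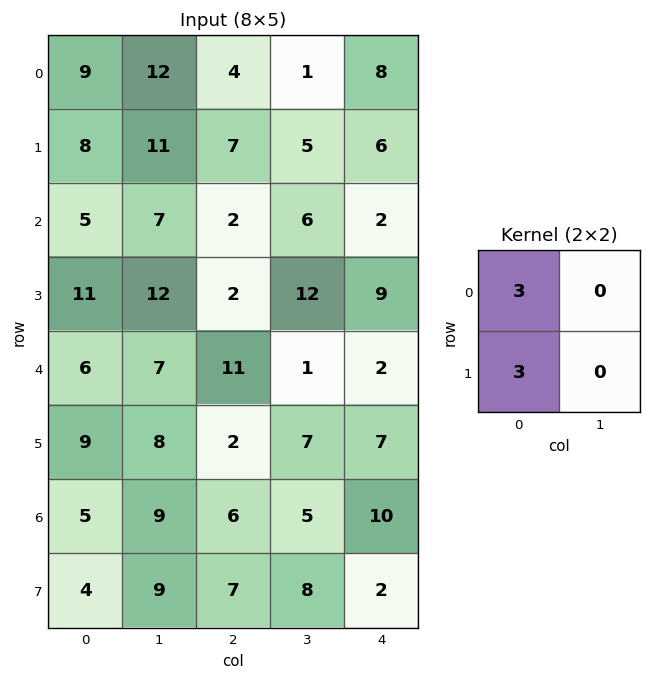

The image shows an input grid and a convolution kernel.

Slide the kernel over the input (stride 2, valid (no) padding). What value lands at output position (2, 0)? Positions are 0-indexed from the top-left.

45

The receptive field on the input at this output position is [6 7 / 9 8]. Elementwise product with the kernel and sum: 6·3 + 9·3.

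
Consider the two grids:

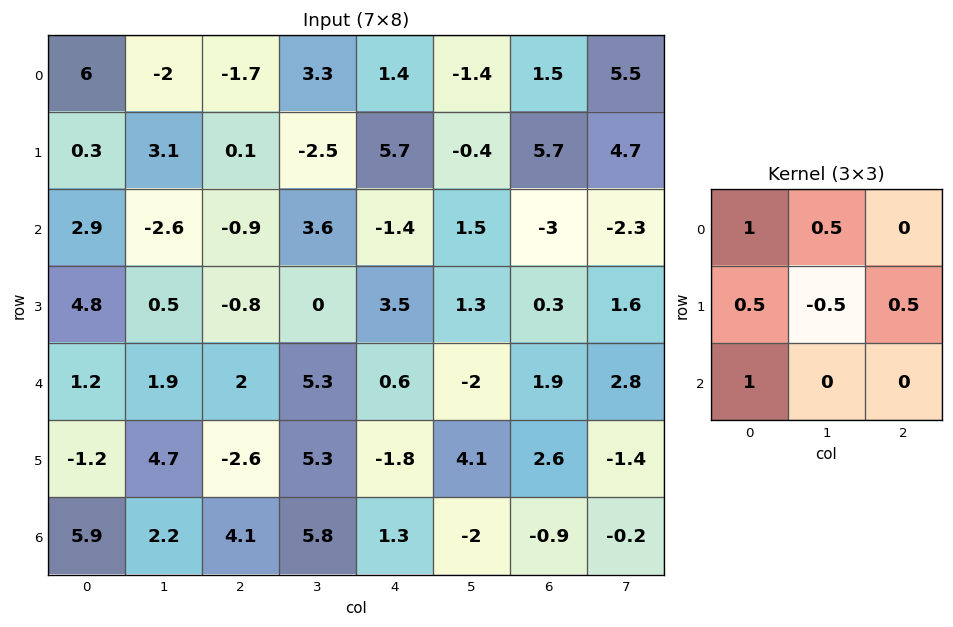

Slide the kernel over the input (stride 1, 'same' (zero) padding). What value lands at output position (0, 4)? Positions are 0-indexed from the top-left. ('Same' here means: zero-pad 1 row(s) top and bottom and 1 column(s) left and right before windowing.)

The receptive field on the zero-padded input at this output position is [0 0 0 / 3.3 1.4 -1.4 / -2.5 5.7 -0.4]. Elementwise product with the kernel and sum: 0·1 + 0·0.5 + 3.3·0.5 + 1.4·-0.5 + -1.4·0.5 + -2.5·1.

-2.25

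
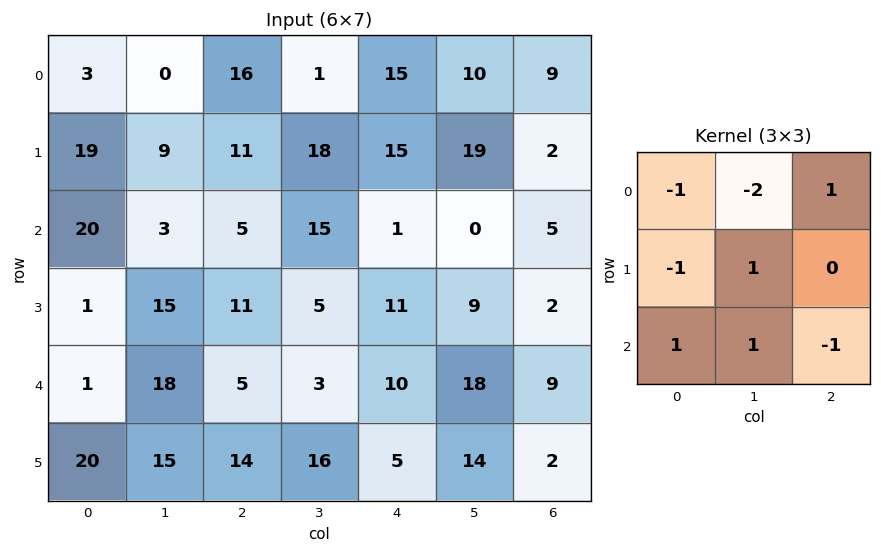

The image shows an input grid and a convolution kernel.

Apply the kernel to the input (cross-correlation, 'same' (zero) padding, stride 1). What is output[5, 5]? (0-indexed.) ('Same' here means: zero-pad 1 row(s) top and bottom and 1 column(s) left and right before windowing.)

-28

The receptive field on the zero-padded input at this output position is [10 18 9 / 5 14 2 / 0 0 0]. Elementwise product with the kernel and sum: 10·-1 + 18·-2 + 9·1 + 5·-1 + 14·1 + 0·1 + 0·1 + 0·-1.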